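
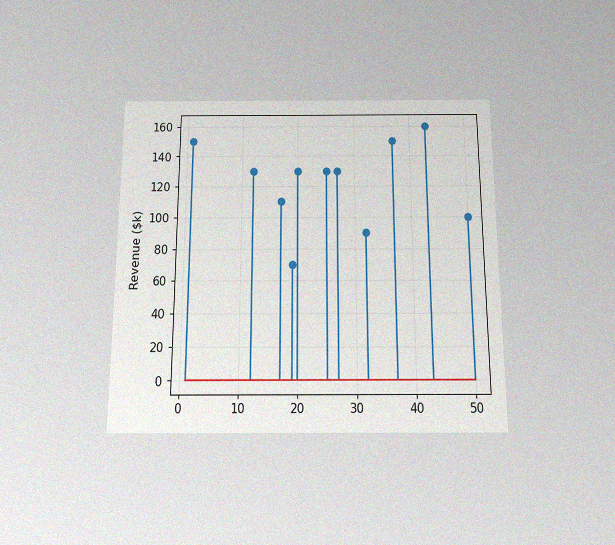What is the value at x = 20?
$130k

The chart is viewed slightly from below, with some photo noise. The stem at x=20 reaches $130k.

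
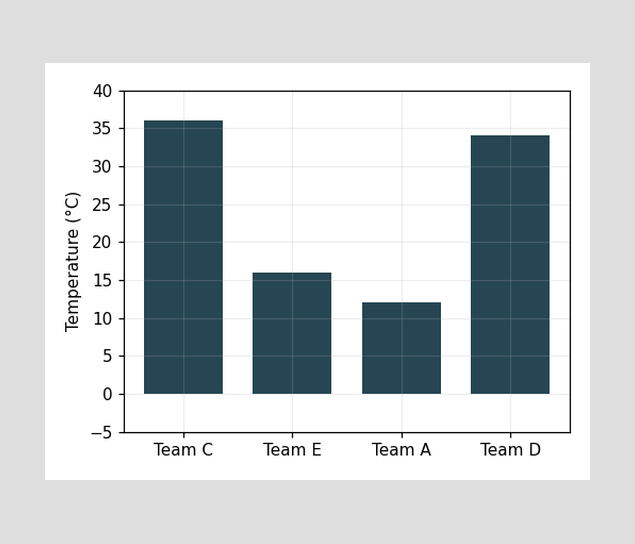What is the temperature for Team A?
12°C

Reading along the chart's y-axis, the Team A bar reaches 12°C.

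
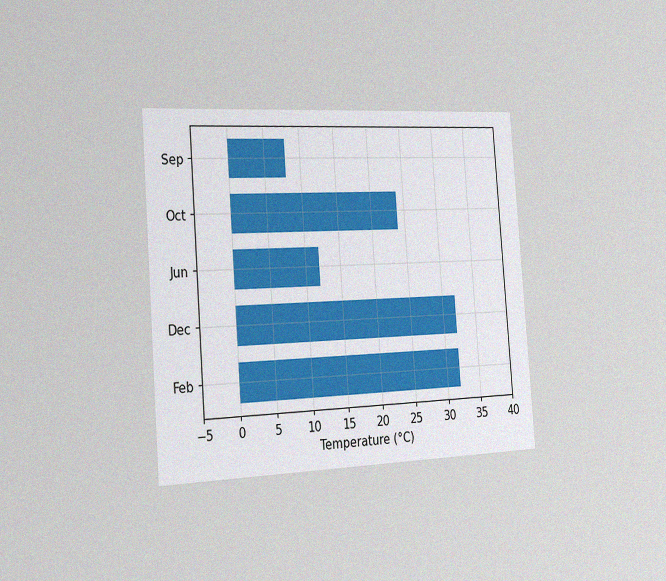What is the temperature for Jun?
The chart is tilted about 4° counter-clockwise and viewed slightly from the left, with some photo noise. Reading along the chart's x-axis, the Jun bar reaches 12°C.

12°C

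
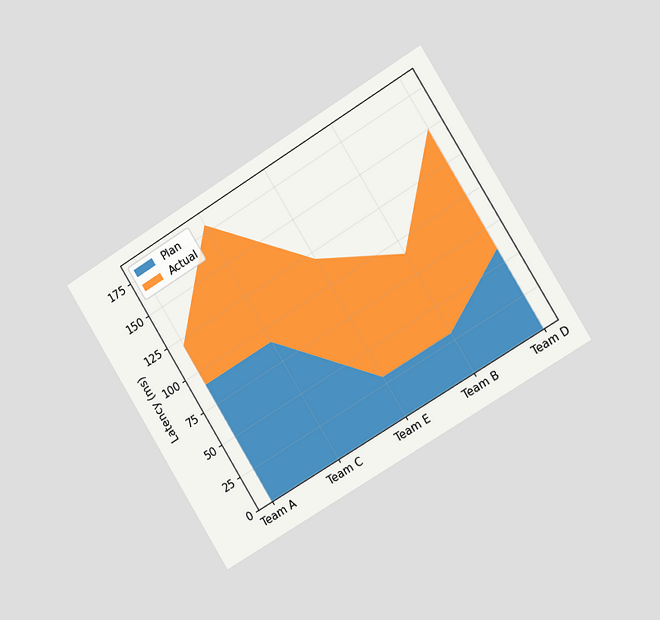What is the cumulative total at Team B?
90ms

The chart is tilted about 32° counter-clockwise and viewed slightly from the right. The stacked total at Team B reaches 90ms.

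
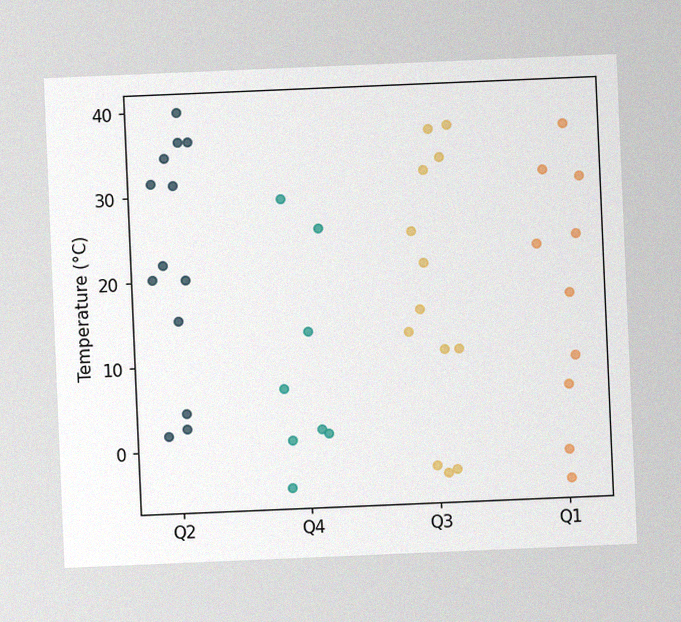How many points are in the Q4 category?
8

The chart is tilted about 2° counter-clockwise, with some photo noise. Counting the markers in the Q4 column gives 8.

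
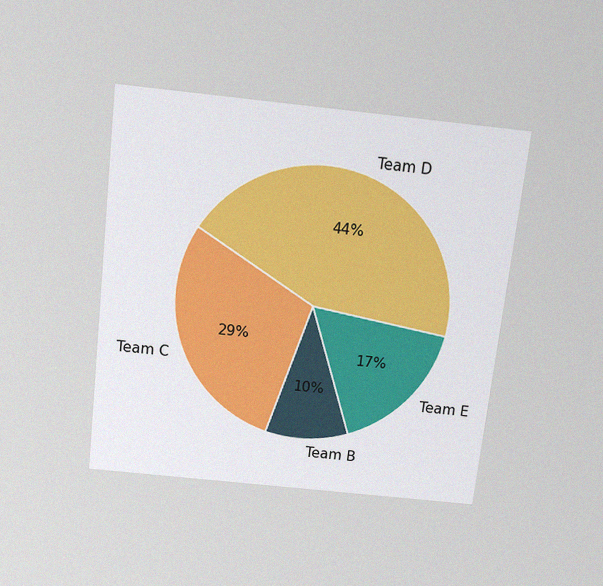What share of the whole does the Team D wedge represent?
44%

The chart is tilted about 6° clockwise and viewed slightly from above, with some photo noise. The Team D slice takes up 44% of the pie.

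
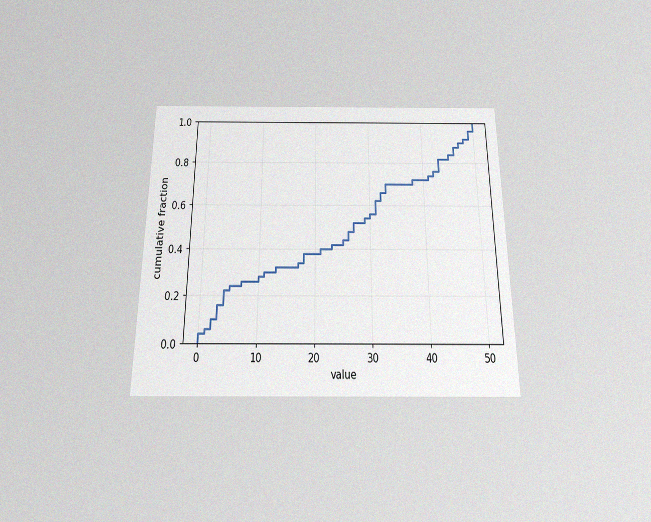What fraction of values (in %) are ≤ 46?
The chart is viewed slightly from below, with some photo noise. At x=46 the ECDF step is at 88%.

88%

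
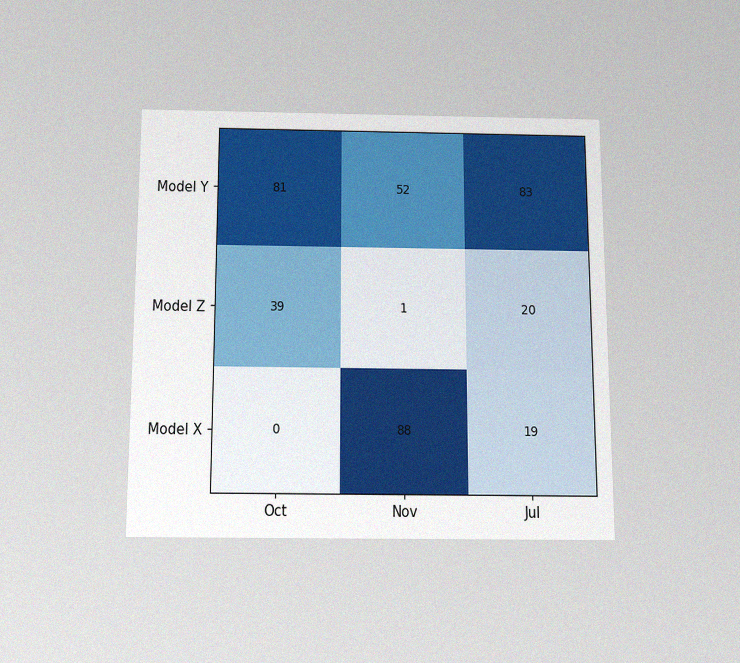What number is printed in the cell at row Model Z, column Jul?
The chart is viewed slightly from below, with some photo noise. The (Model Z, Jul) cell reads 20.

20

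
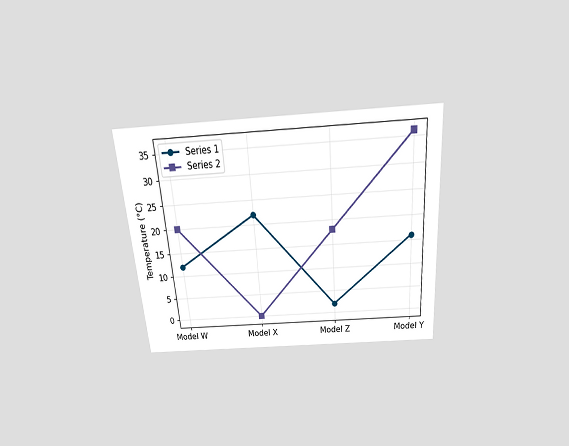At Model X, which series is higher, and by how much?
The chart is tilted about 4° counter-clockwise and viewed slightly from above. At Model X, Series 1 sits above the other line by 22°C.

Series 1, by 22°C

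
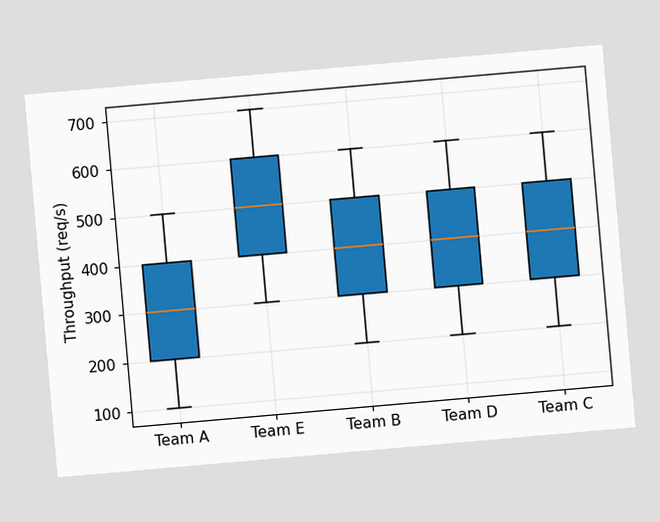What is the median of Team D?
The chart is tilted about 5° counter-clockwise. The median line in the Team D box sits at 400req/s.

400req/s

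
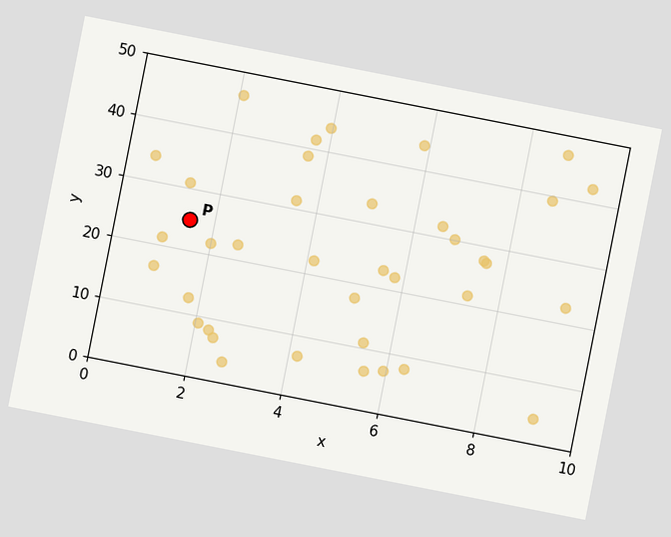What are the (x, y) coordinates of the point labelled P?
The chart is tilted about 11° clockwise. Following the gridlines from P to each axis, P sits at (1.5, 25).

(1.5, 25)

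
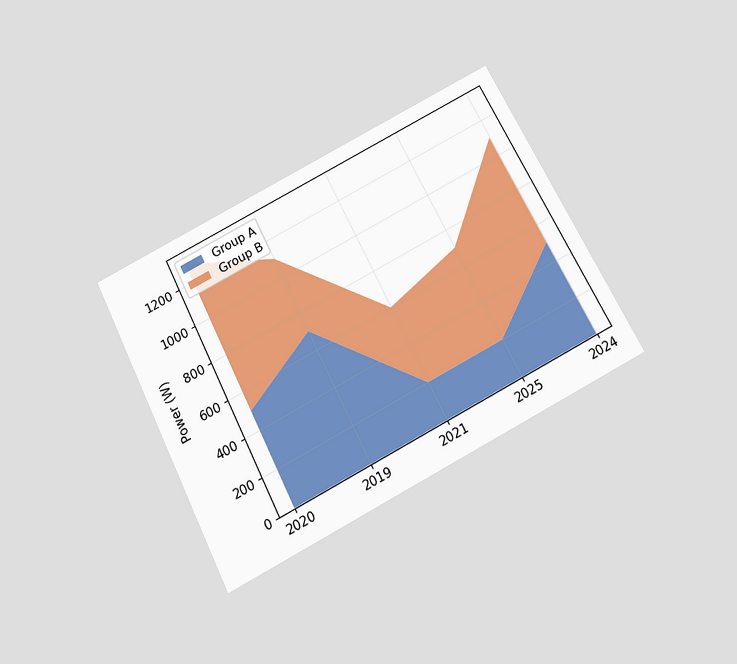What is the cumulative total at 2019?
1100W

The chart is tilted about 27° counter-clockwise and viewed slightly from below. The stacked total at 2019 reaches 1100W.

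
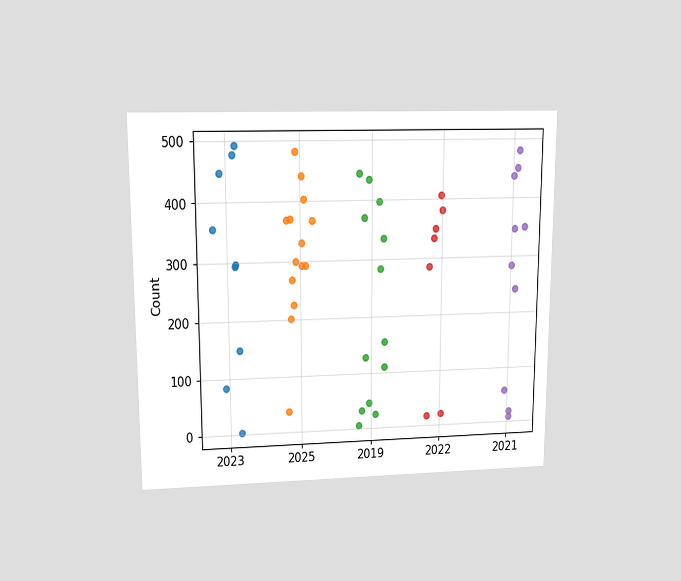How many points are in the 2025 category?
The chart is viewed at a slight angle. Counting the markers in the 2025 column gives 14.

14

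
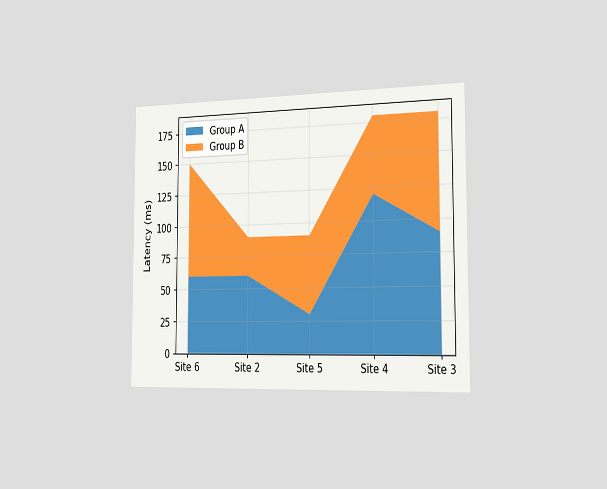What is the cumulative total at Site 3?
The chart is viewed slightly from the right. The stacked total at Site 3 reaches 180ms.

180ms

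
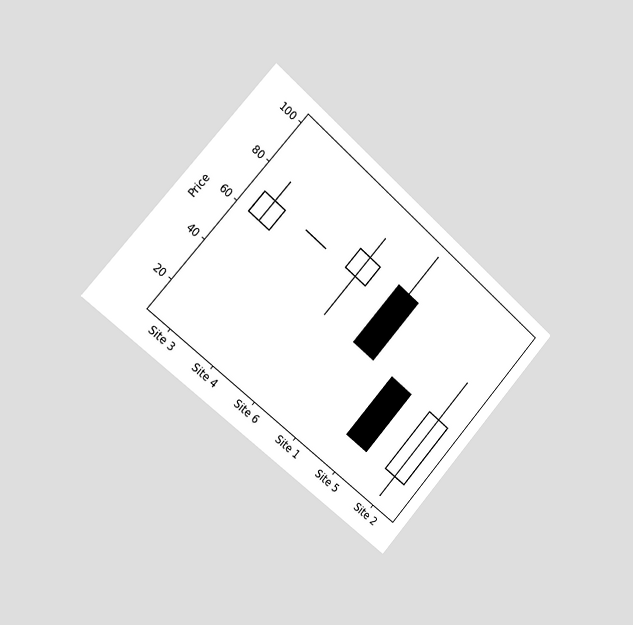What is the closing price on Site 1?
The chart is tilted about 42° clockwise and viewed slightly from the left. The Site 1 candle closes at 50.

50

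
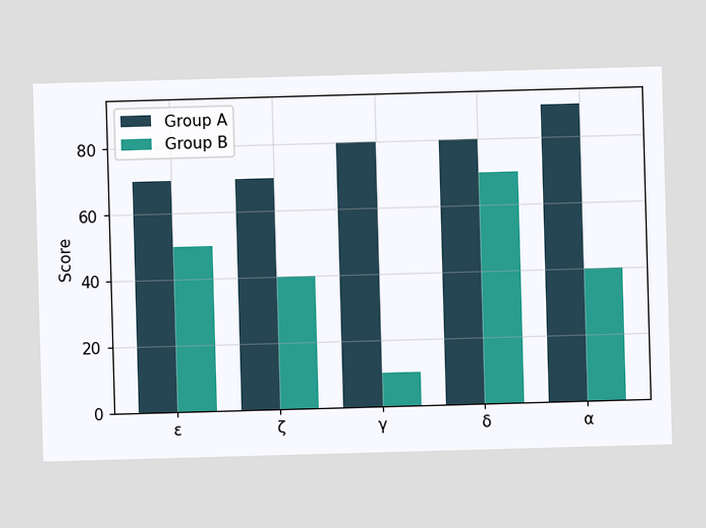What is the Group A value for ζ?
The Group A bar at ζ reaches 70 on the y-axis.

70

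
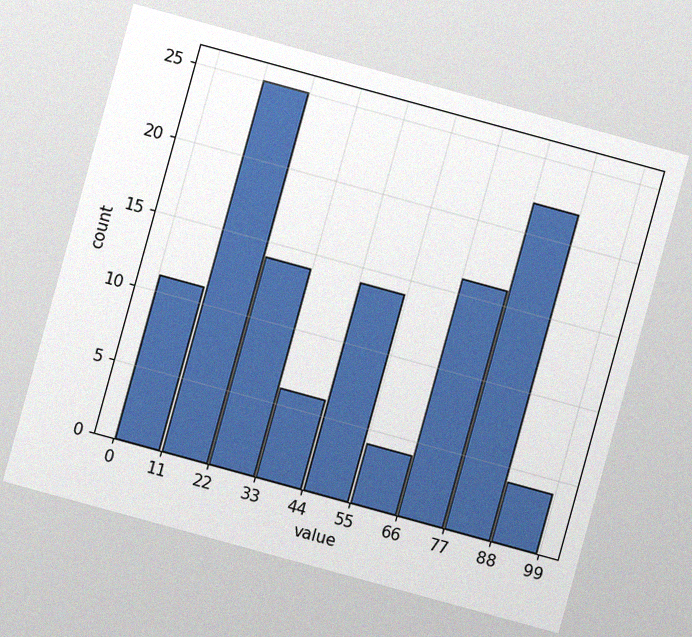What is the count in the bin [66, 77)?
The chart is tilted about 15° clockwise, with some photo noise. The [66, 77) bin has height 16.

16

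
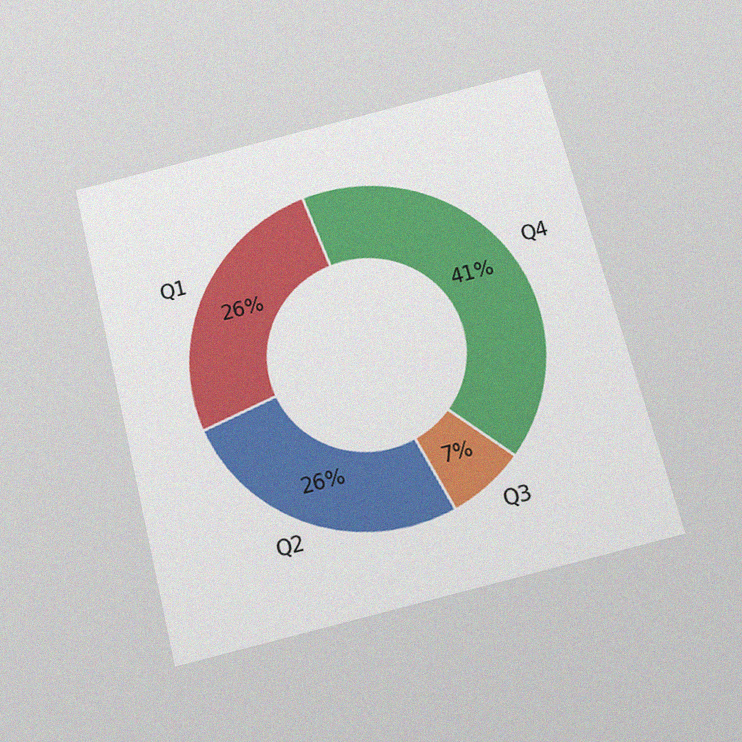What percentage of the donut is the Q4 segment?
The chart is tilted about 14° counter-clockwise and viewed slightly from below, with some photo noise. The Q4 segment takes up 41% of the ring.

41%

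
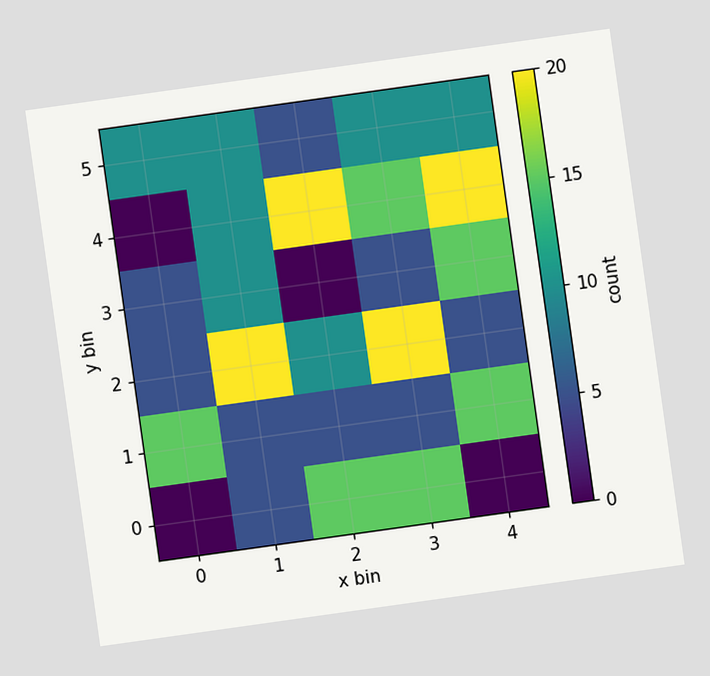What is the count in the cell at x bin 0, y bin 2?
5

The chart is tilted about 8° counter-clockwise. Matching the cell (0, 2) against the colorbar gives 5.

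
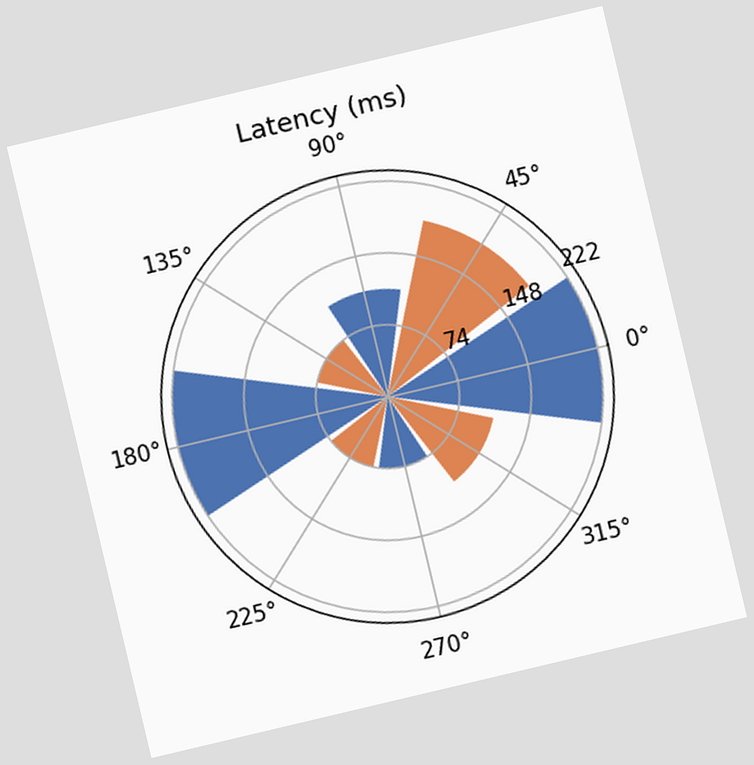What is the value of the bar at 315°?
111ms

The chart is tilted about 13° counter-clockwise. The bar at 315° reaches 111ms on the radial axis.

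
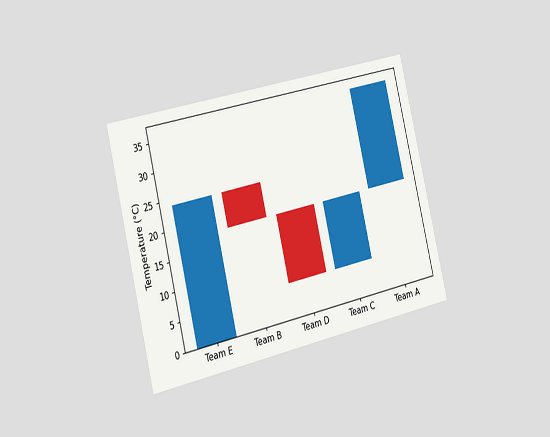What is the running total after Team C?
The chart is tilted about 13° counter-clockwise and viewed slightly from the left. After Team C the running total reaches 18°C.

18°C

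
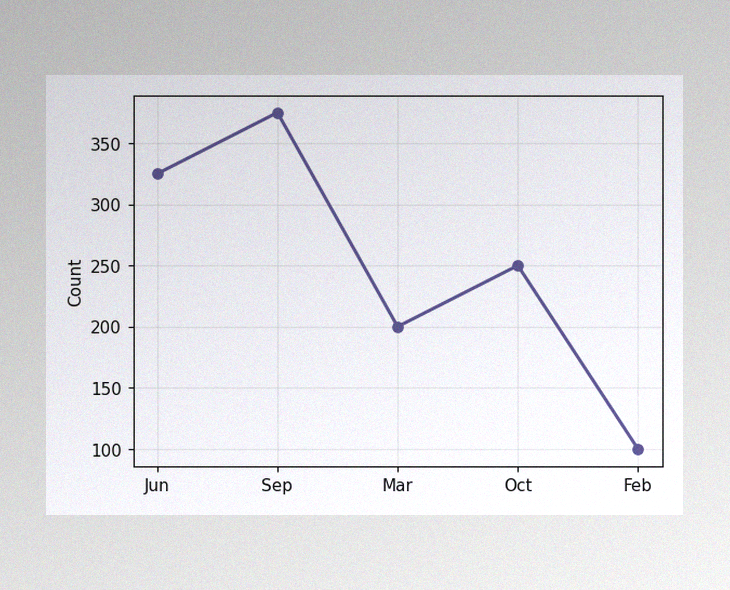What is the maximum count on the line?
The image has some photo noise and uneven lighting. The highest point is at Sep, and reading across to the y-axis gives 375.

375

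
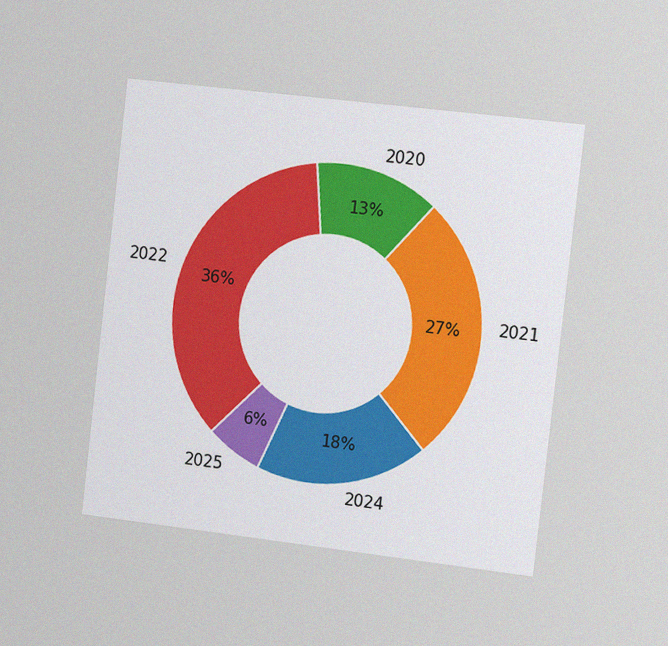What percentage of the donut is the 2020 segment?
13%

The chart is tilted about 7° clockwise and viewed slightly from the right, with some photo noise. The 2020 segment takes up 13% of the ring.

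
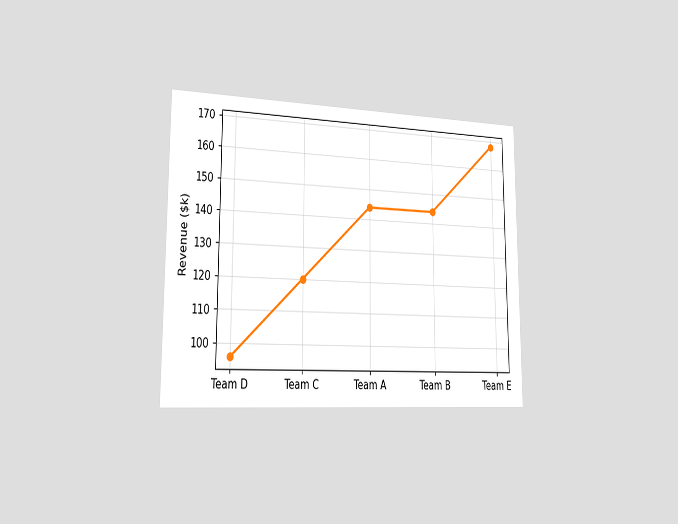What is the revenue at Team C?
The chart is viewed slightly from the left. At Team C, the line is at $120k.

$120k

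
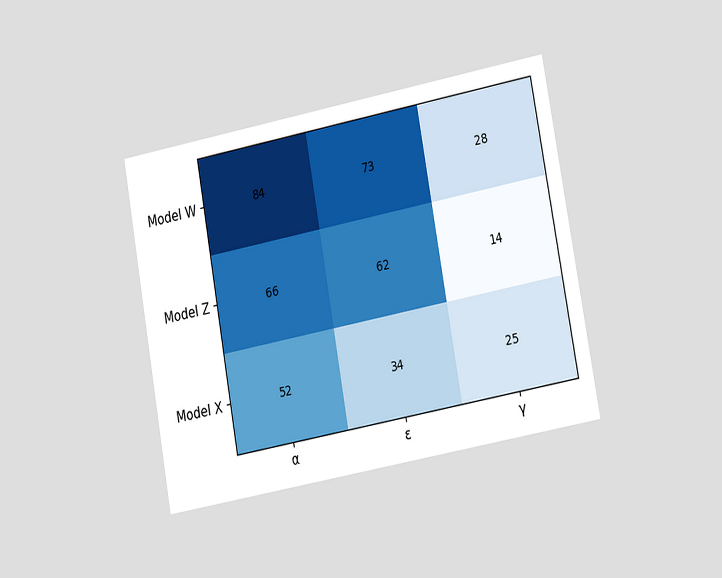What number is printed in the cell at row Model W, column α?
The chart is tilted about 10° counter-clockwise and viewed slightly from the right. The (Model W, α) cell reads 84.

84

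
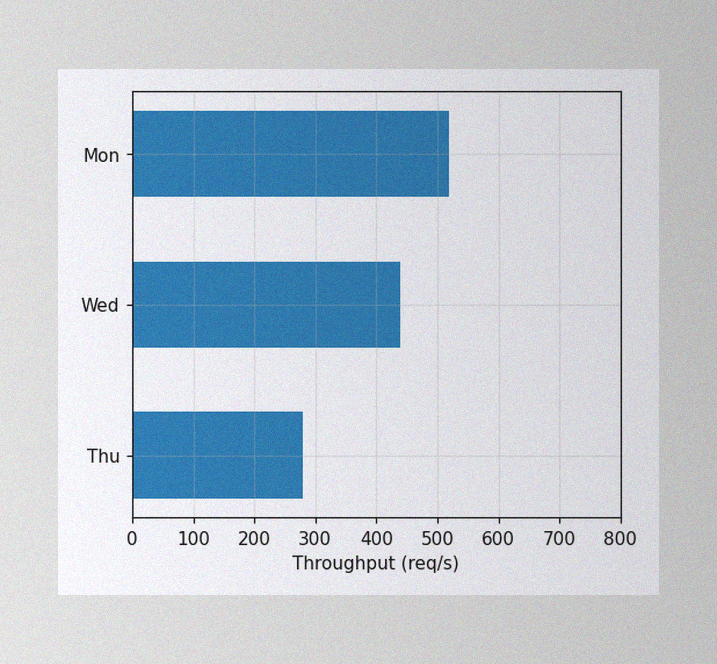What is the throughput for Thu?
The image has some photo noise and uneven lighting. Reading along the chart's x-axis, the Thu bar reaches 280req/s.

280req/s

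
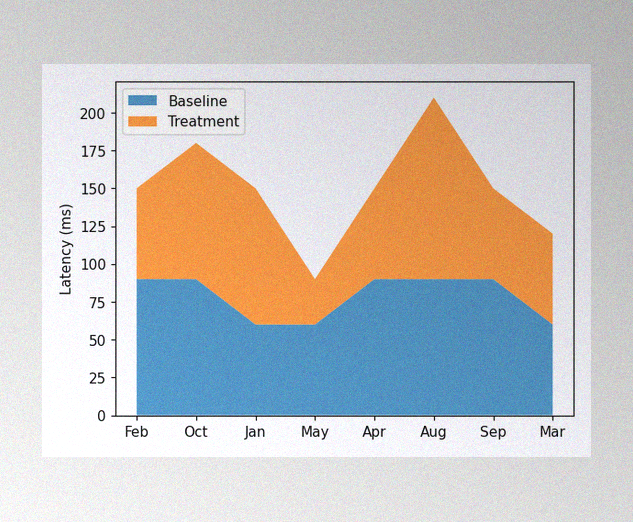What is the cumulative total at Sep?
150ms

The image has some photo noise and uneven lighting. The stacked total at Sep reaches 150ms.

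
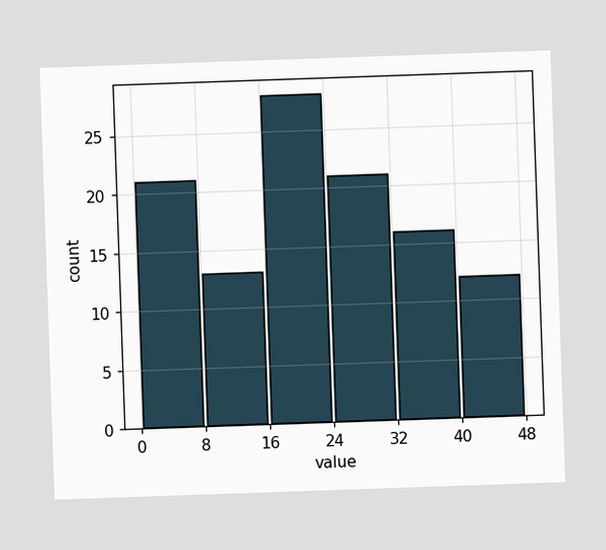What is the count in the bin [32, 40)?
16

The [32, 40) bin has height 16.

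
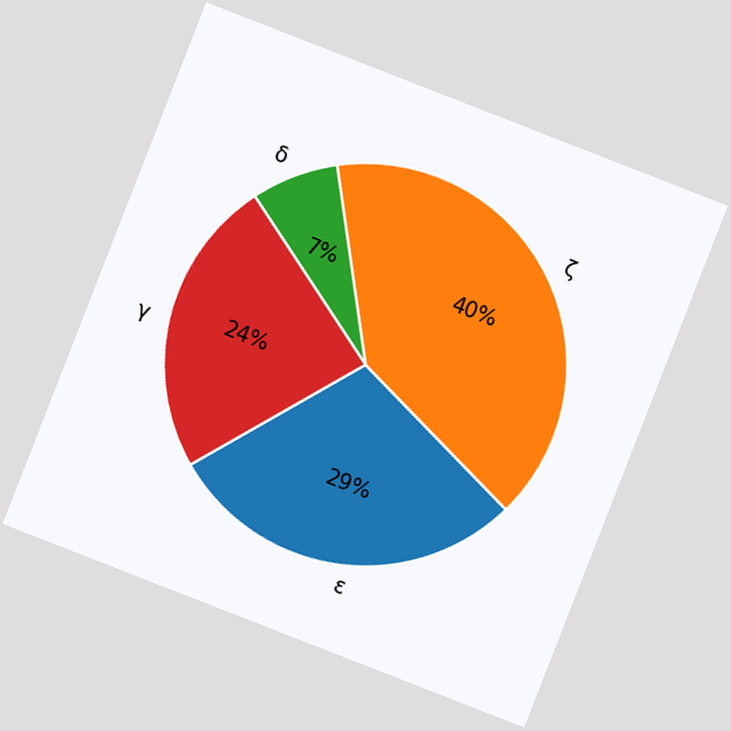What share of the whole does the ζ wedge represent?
The chart is tilted about 21° clockwise. The ζ slice takes up 40% of the pie.

40%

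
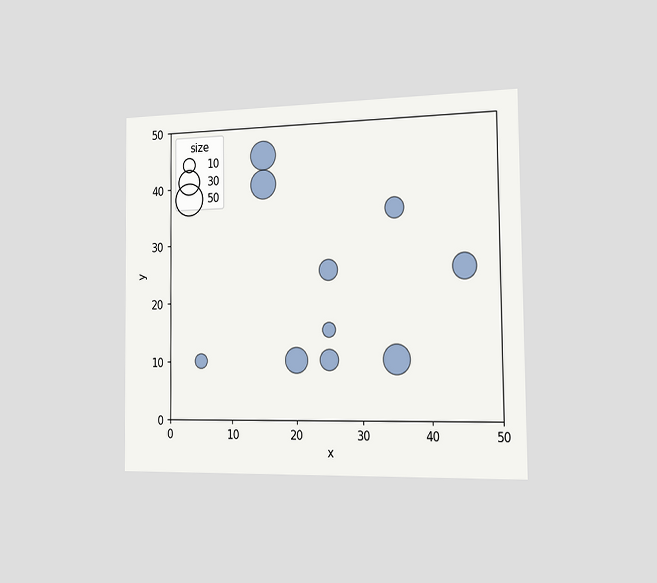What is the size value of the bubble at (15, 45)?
40

The chart is viewed slightly from the right. Matching the bubble at (15, 45) against the size legend gives 40.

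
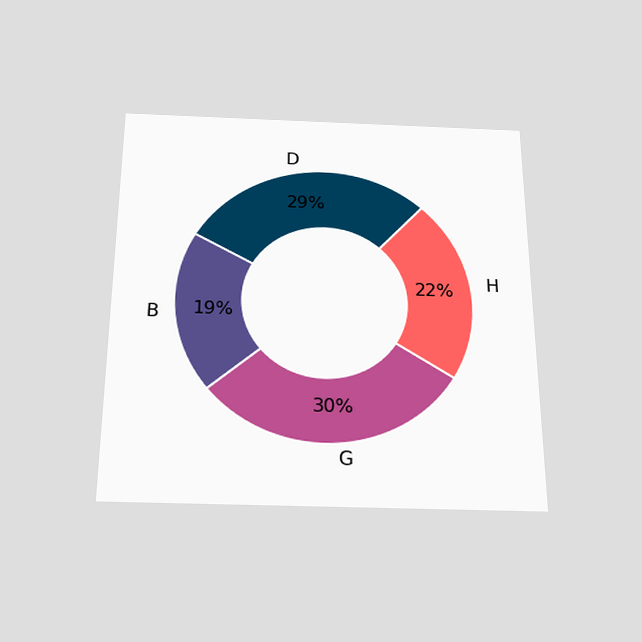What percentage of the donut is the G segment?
The chart is viewed slightly from below. The G segment takes up 30% of the ring.

30%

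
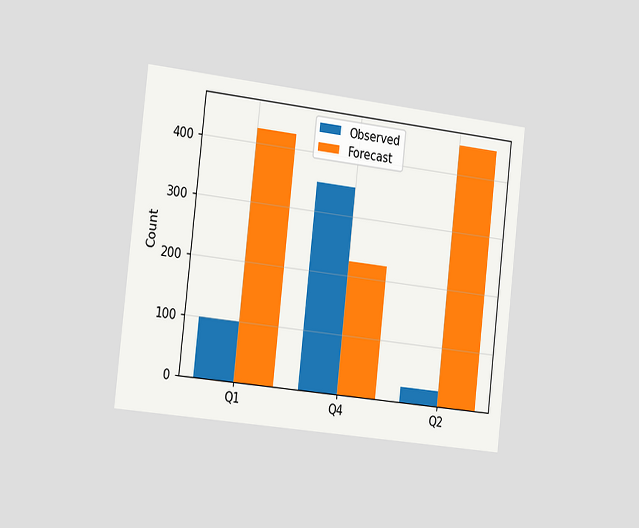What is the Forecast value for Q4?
The chart is tilted about 6° clockwise and viewed slightly from the left. The Forecast bar at Q4 reaches 225 on the y-axis.

225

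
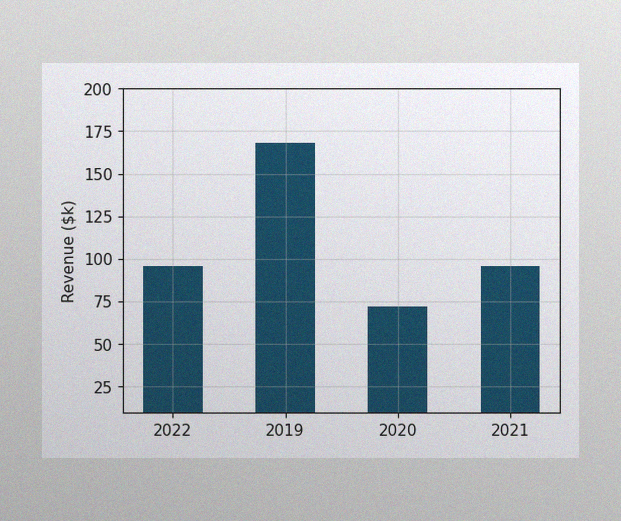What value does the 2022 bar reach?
$96k

The image has some photo noise and uneven lighting. Reading along the chart's y-axis, the 2022 bar reaches $96k.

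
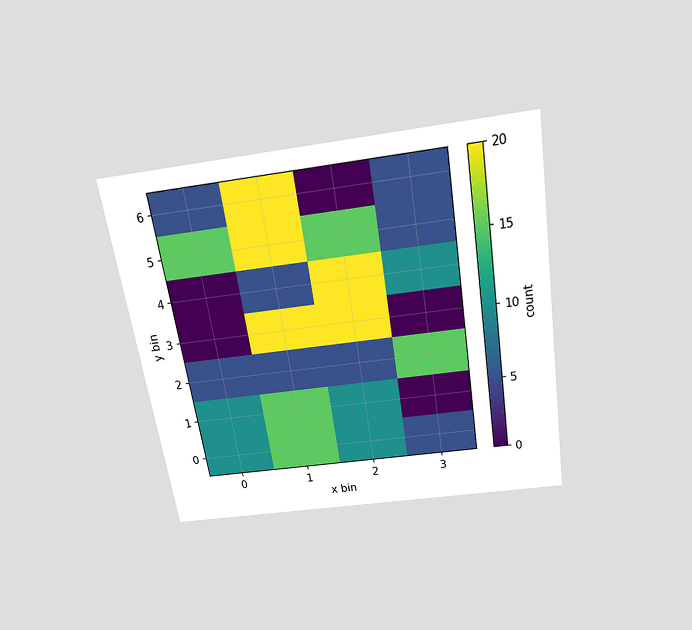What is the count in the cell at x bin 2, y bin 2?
5

The chart is tilted about 9° counter-clockwise and viewed slightly from above. Matching the cell (2, 2) against the colorbar gives 5.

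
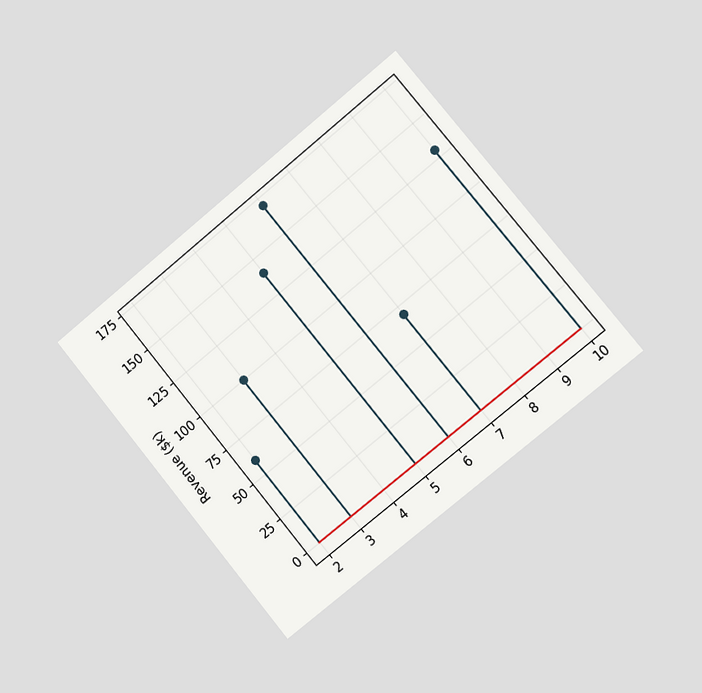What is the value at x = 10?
The chart is tilted about 39° counter-clockwise and viewed slightly from the right. The stem at x=10 reaches $130k.

$130k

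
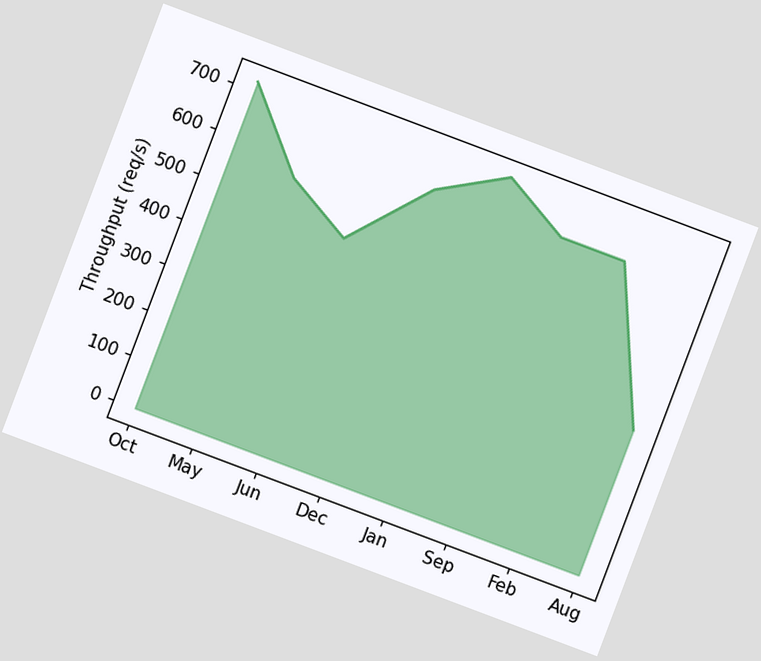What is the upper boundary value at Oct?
The chart is tilted about 21° clockwise. At Oct the upper boundary is at 720req/s.

720req/s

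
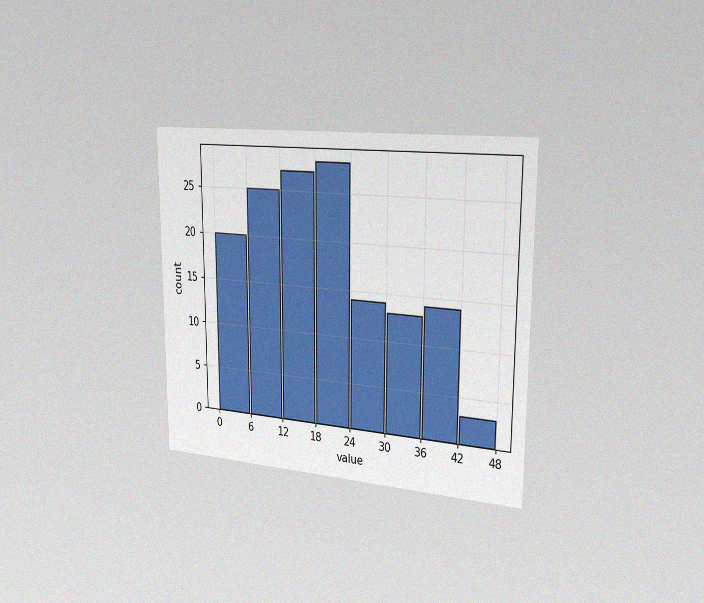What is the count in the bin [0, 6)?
The chart is viewed slightly from the right, with some photo noise. The [0, 6) bin has height 20.

20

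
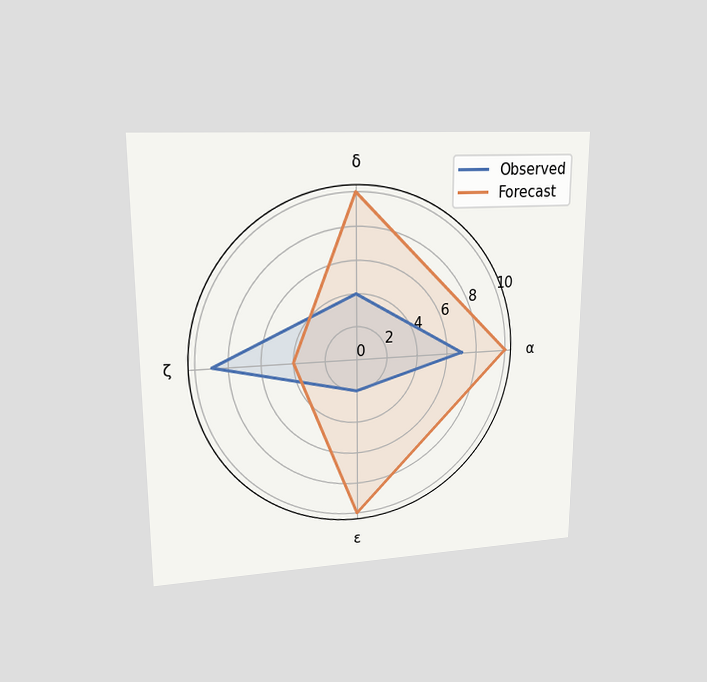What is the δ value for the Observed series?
The chart is viewed at a slight angle. On the δ axis, Observed reaches 4.

4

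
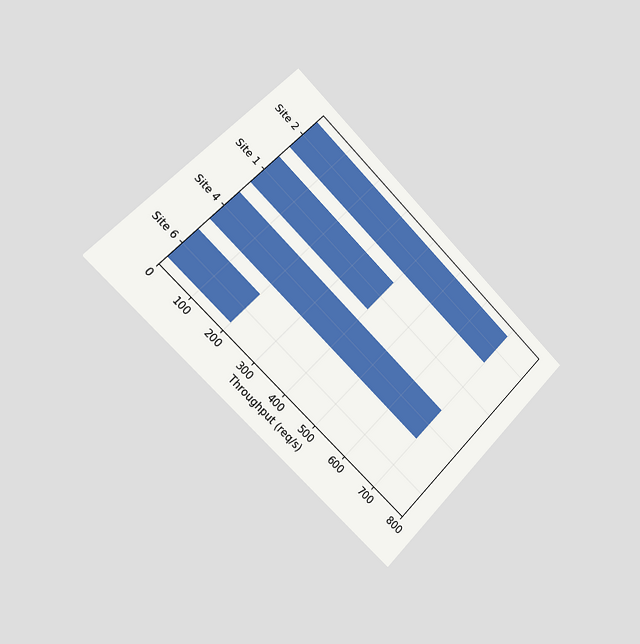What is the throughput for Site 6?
The chart is tilted about 45° clockwise and viewed slightly from the left. Reading along the chart's x-axis, the Site 6 bar reaches 200req/s.

200req/s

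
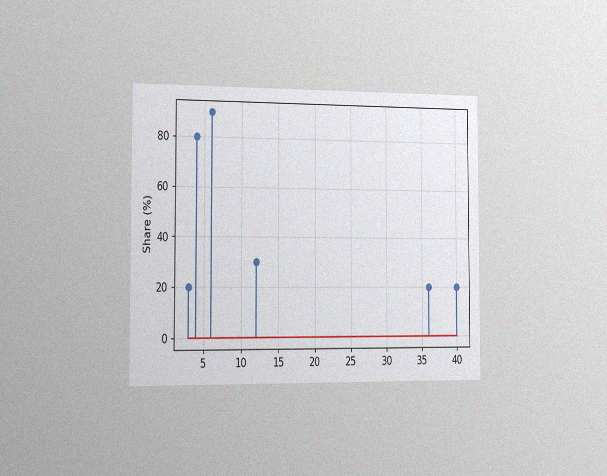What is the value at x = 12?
The chart is viewed slightly from the left, with some photo noise. The stem at x=12 reaches 30%.

30%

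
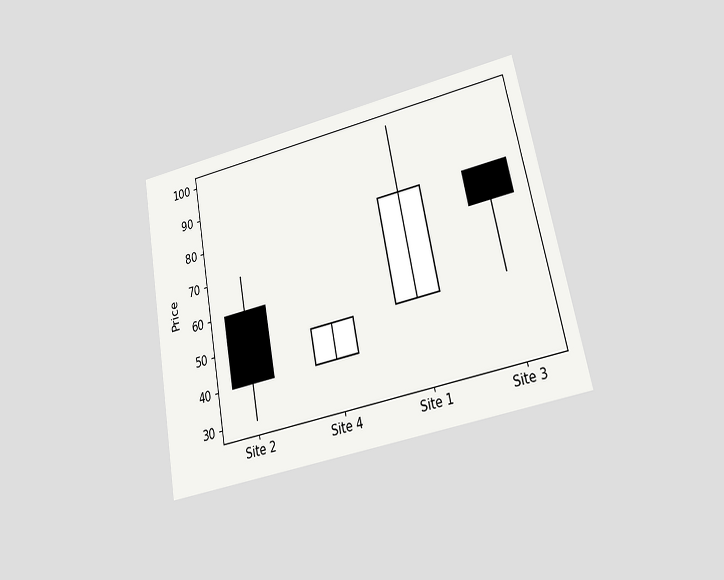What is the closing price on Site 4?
The chart is tilted about 11° counter-clockwise and viewed at a slight angle. The Site 4 candle closes at 50.

50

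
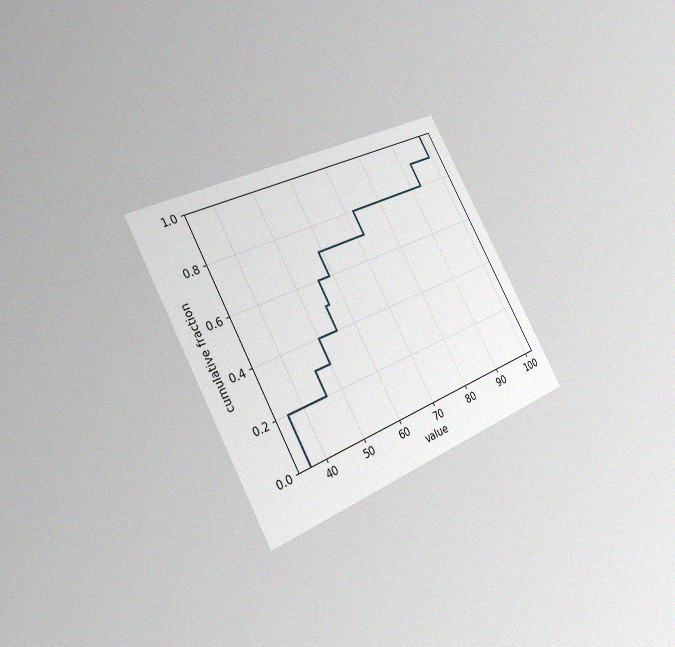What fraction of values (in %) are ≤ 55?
50%

The chart is tilted about 28° counter-clockwise and viewed slightly from the left, with some photo noise. At x=55 the ECDF step is at 50%.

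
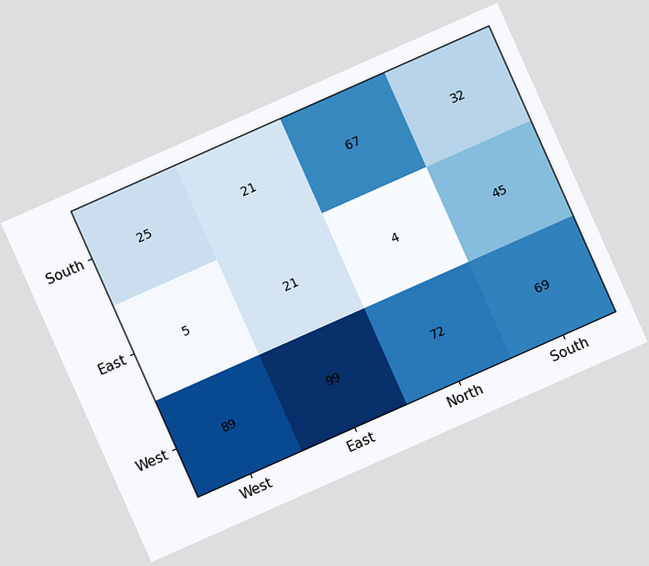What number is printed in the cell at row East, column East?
The chart is tilted about 24° counter-clockwise. The (East, East) cell reads 21.

21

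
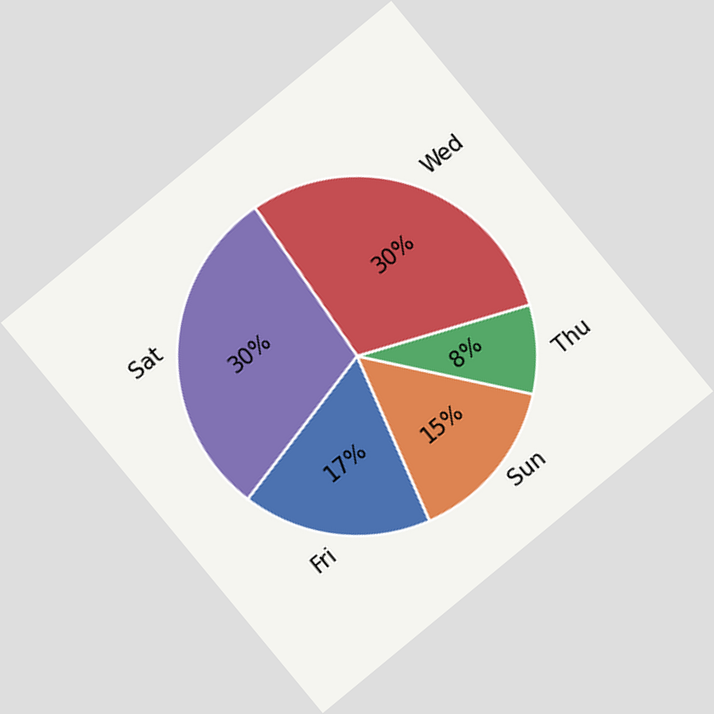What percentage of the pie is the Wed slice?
The chart is tilted about 40° counter-clockwise. The Wed slice takes up 30% of the pie.

30%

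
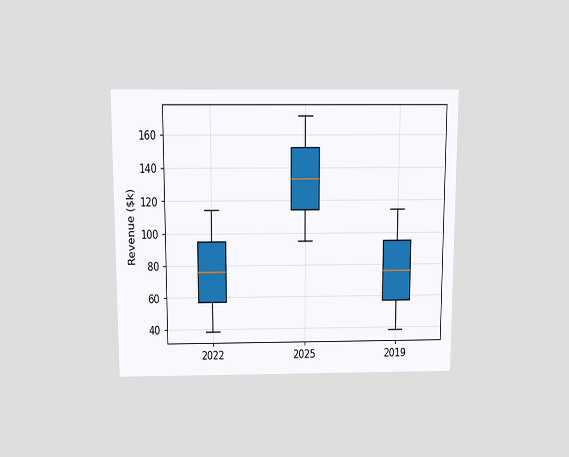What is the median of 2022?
The chart is viewed slightly from above. The median line in the 2022 box sits at $76k.

$76k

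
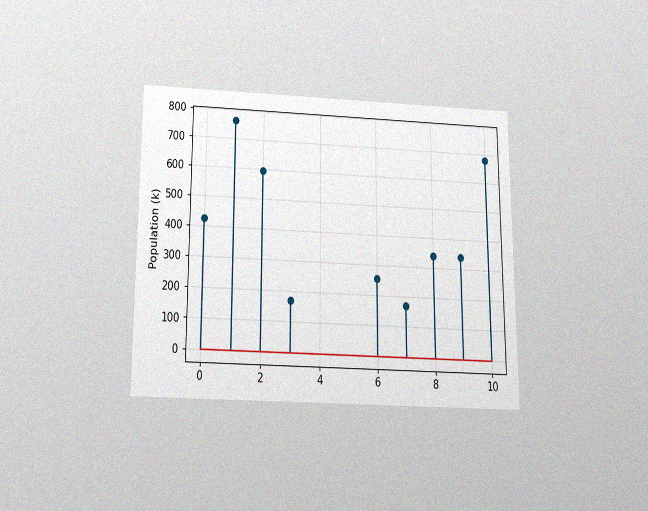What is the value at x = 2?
The chart is viewed slightly from below, with some photo noise. The stem at x=2 reaches 595k.

595k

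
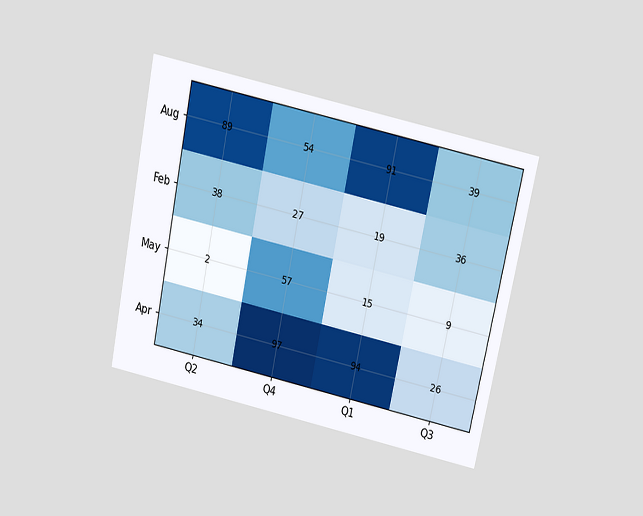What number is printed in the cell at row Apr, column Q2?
The chart is tilted about 12° clockwise and viewed slightly from above. The (Apr, Q2) cell reads 34.

34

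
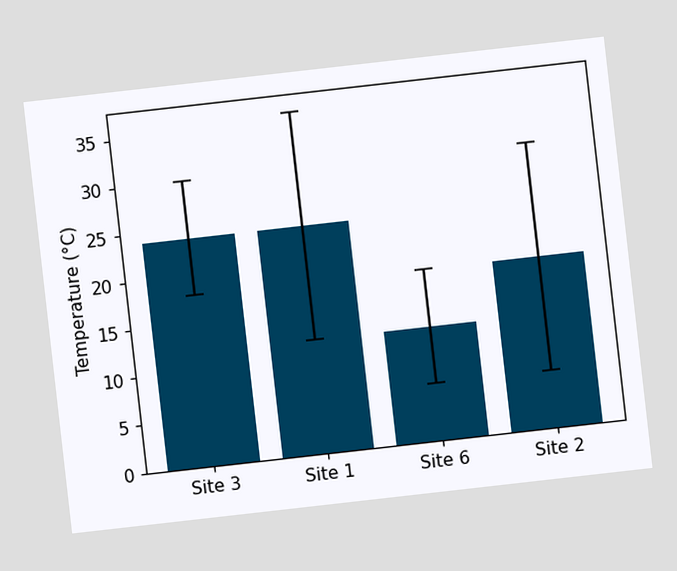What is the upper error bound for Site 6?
18°C

The chart is tilted about 6° counter-clockwise. The Site 6 bar's upper whisker reaches 18°C.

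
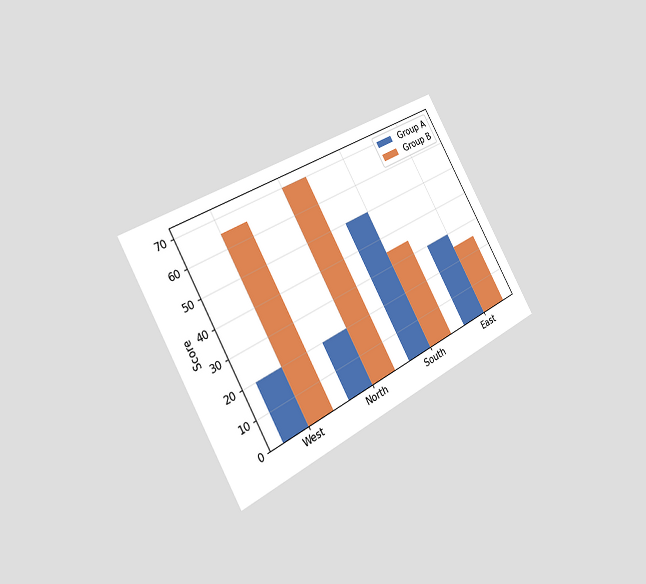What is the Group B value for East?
25

The chart is tilted about 29° counter-clockwise and viewed slightly from the left. The Group B bar at East reaches 25 on the y-axis.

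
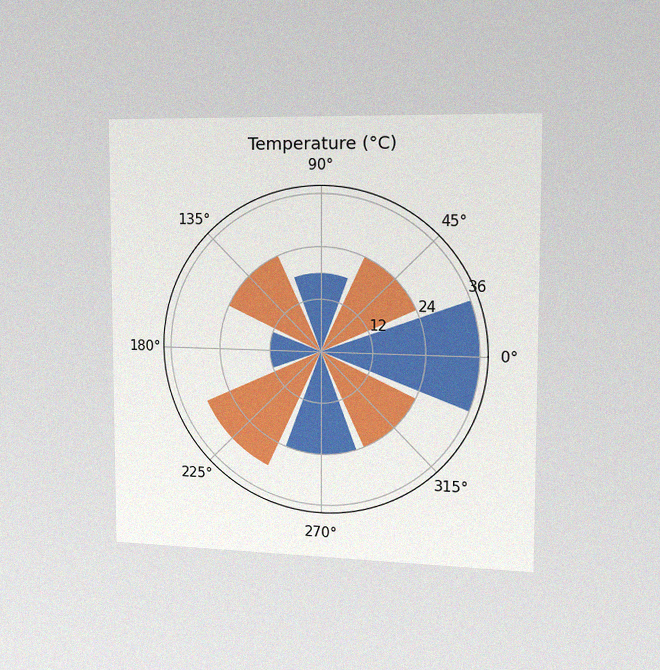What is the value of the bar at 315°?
The chart is viewed slightly from the right, with some photo noise. The bar at 315° reaches 24°C on the radial axis.

24°C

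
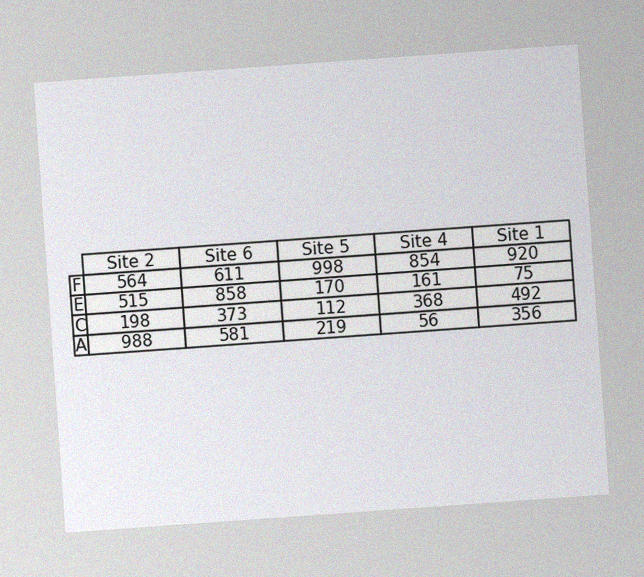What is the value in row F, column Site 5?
998

The chart is tilted about 4° counter-clockwise, with some photo noise. The (F, Site 5) cell reads 998.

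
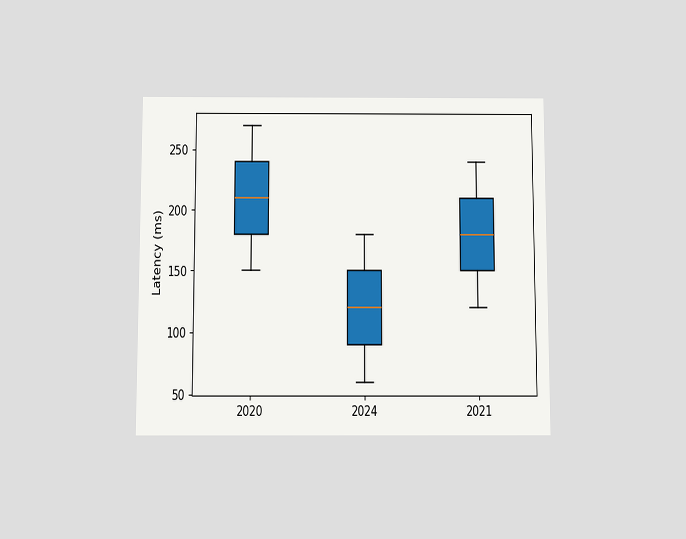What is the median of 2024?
The chart is viewed slightly from below. The median line in the 2024 box sits at 120ms.

120ms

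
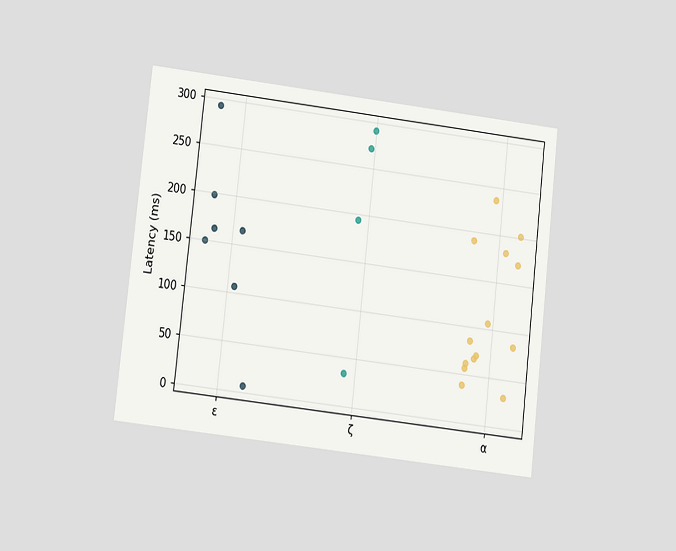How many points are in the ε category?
7

The chart is tilted about 6° clockwise and viewed at a slight angle. Counting the markers in the ε column gives 7.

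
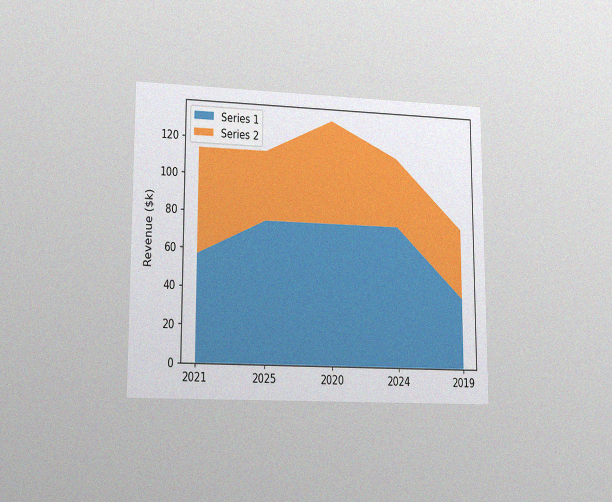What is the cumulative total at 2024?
$114k

The chart is viewed at a slight angle, with some photo noise. The stacked total at 2024 reaches $114k.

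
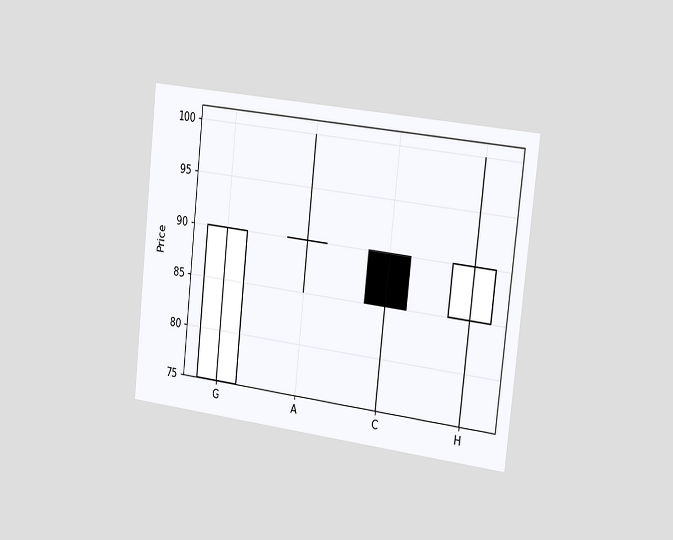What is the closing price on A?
90

The chart is tilted about 6° clockwise and viewed slightly from the right. The A candle closes at 90.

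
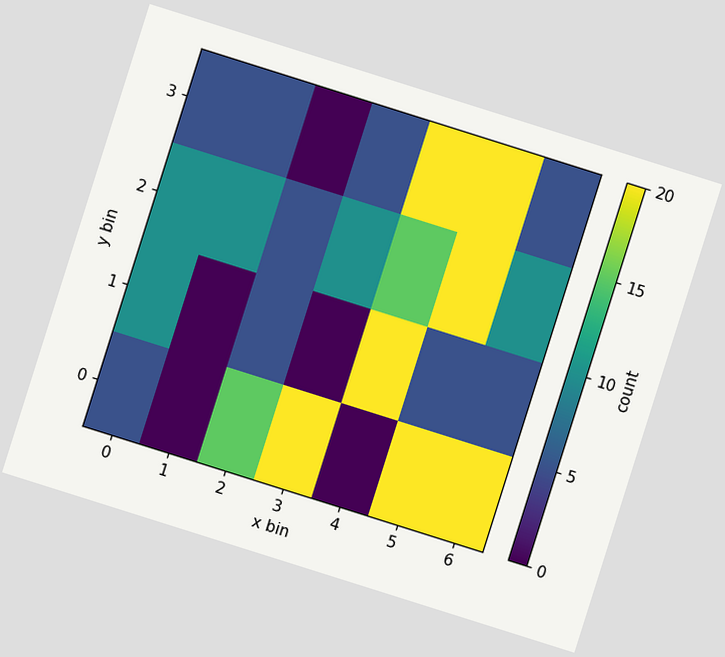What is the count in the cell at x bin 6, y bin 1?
5

The chart is tilted about 18° clockwise. Matching the cell (6, 1) against the colorbar gives 5.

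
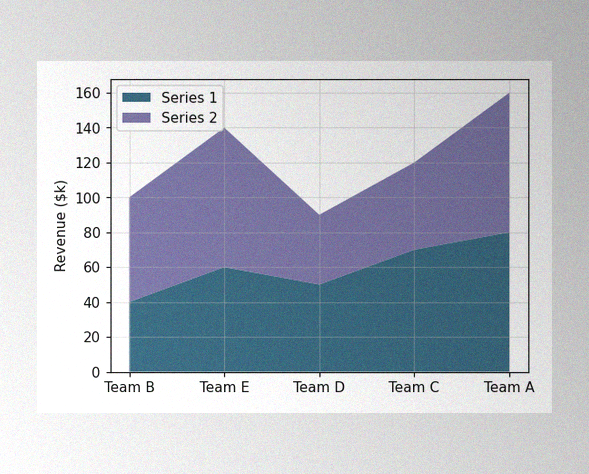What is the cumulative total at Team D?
$90k

The image has some photo noise and uneven lighting. The stacked total at Team D reaches $90k.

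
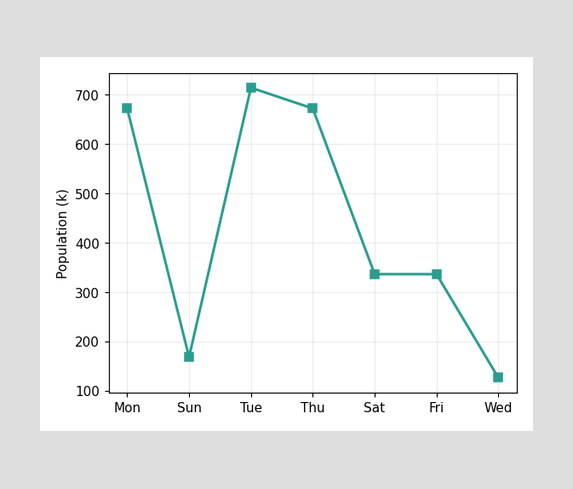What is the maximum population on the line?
714k

The highest point is at Tue, and reading across to the y-axis gives 714k.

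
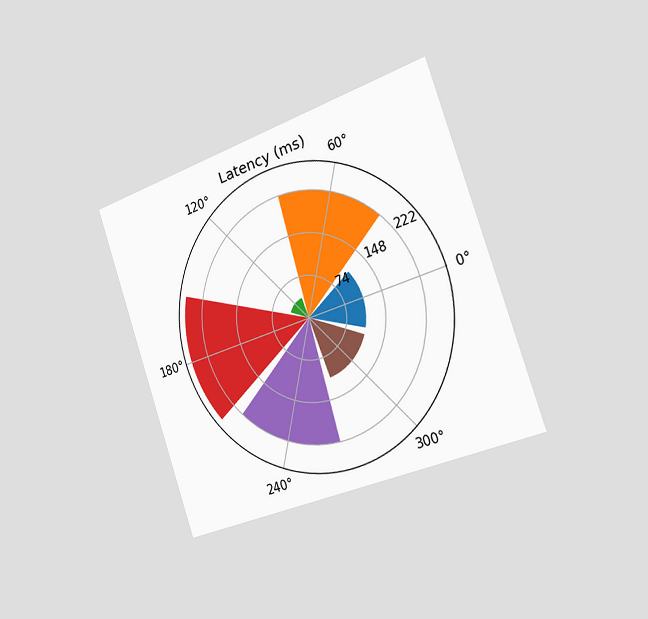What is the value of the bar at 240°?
The chart is tilted about 19° counter-clockwise and viewed slightly from the right. The bar at 240° reaches 222ms on the radial axis.

222ms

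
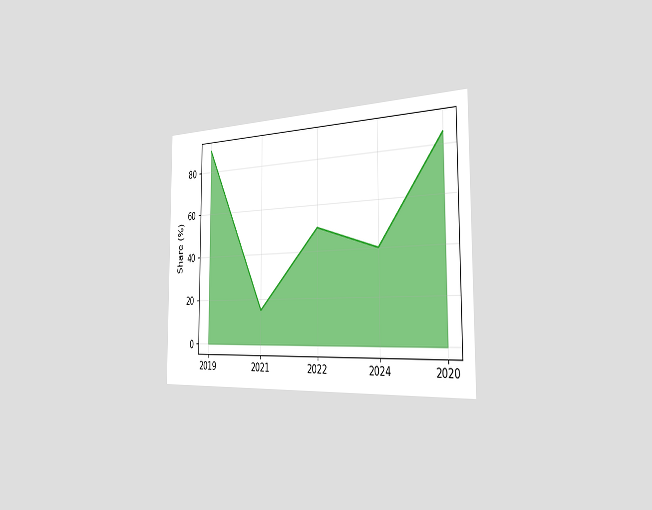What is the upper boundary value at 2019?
90%

The chart is viewed slightly from the right. At 2019 the upper boundary is at 90%.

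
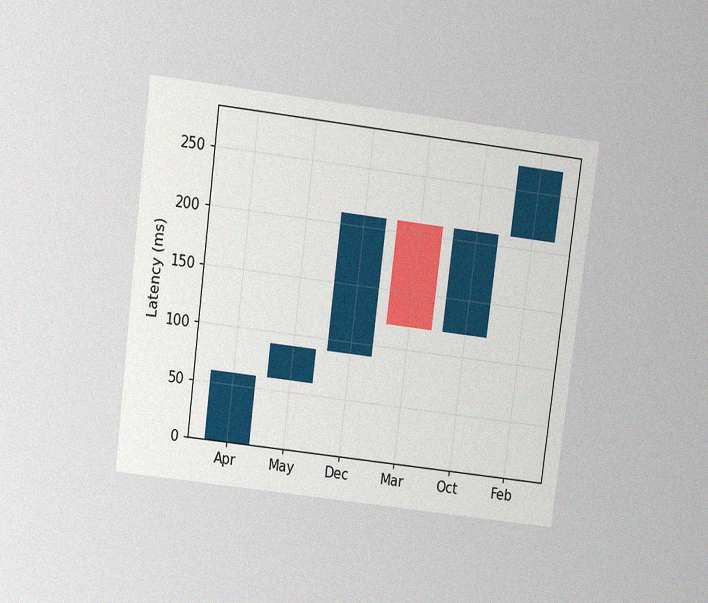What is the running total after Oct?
The chart is tilted about 7° clockwise and viewed slightly from above, with some photo noise. After Oct the running total reaches 210ms.

210ms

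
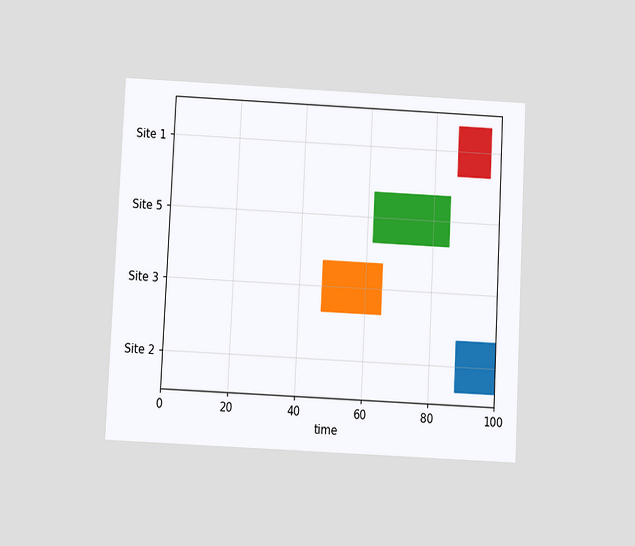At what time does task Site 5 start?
The chart is tilted about 3° clockwise and viewed slightly from below. The Site 5 bar begins at t=62.

62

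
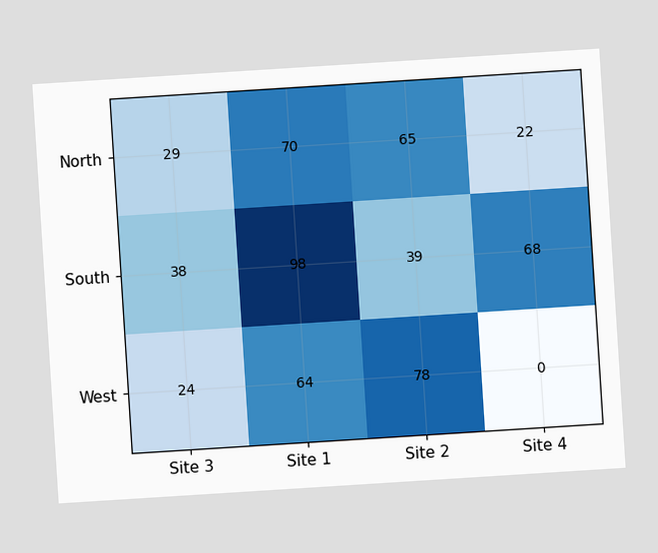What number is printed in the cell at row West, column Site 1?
The chart is tilted about 4° counter-clockwise. The (West, Site 1) cell reads 64.

64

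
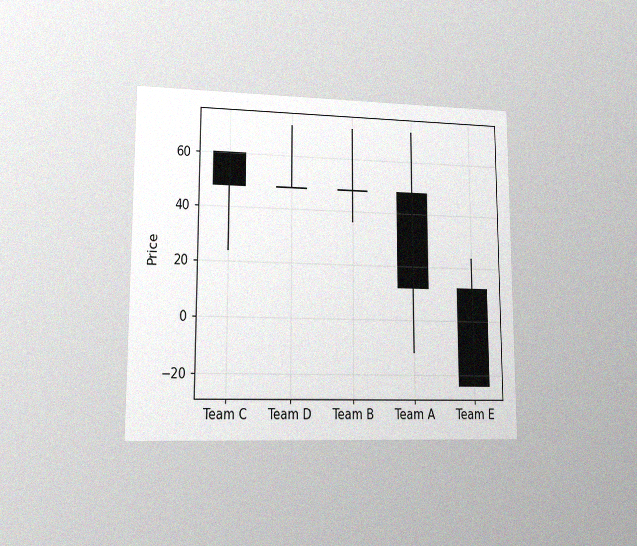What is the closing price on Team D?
The chart is viewed at a slight angle, with some photo noise. The Team D candle closes at 48.

48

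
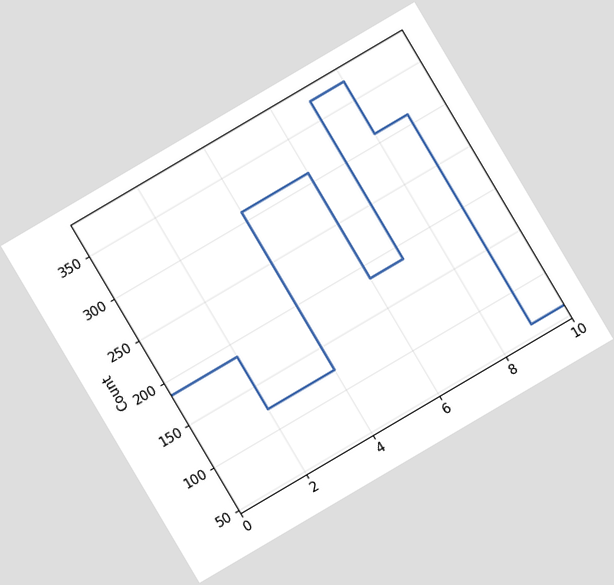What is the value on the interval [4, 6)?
The chart is tilted about 31° counter-clockwise. On [4, 6) the step sits at 310.

310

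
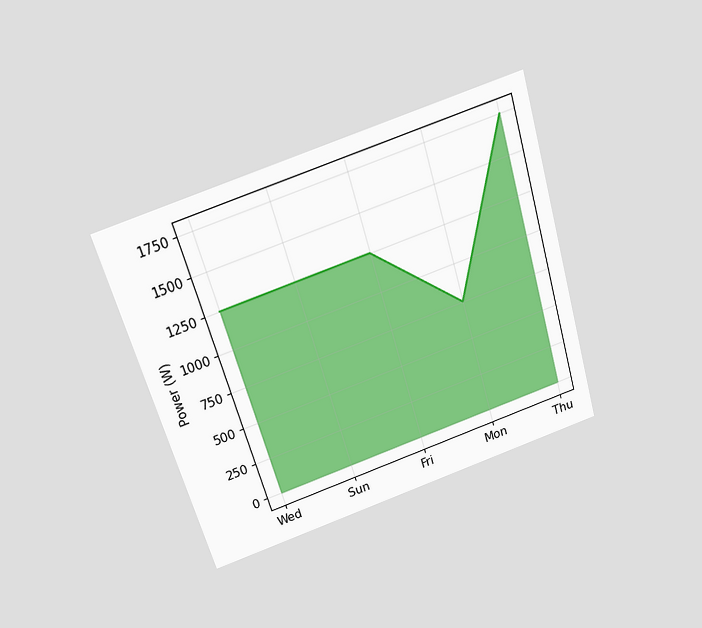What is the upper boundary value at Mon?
The chart is tilted about 17° counter-clockwise and viewed slightly from above. At Mon the upper boundary is at 750W.

750W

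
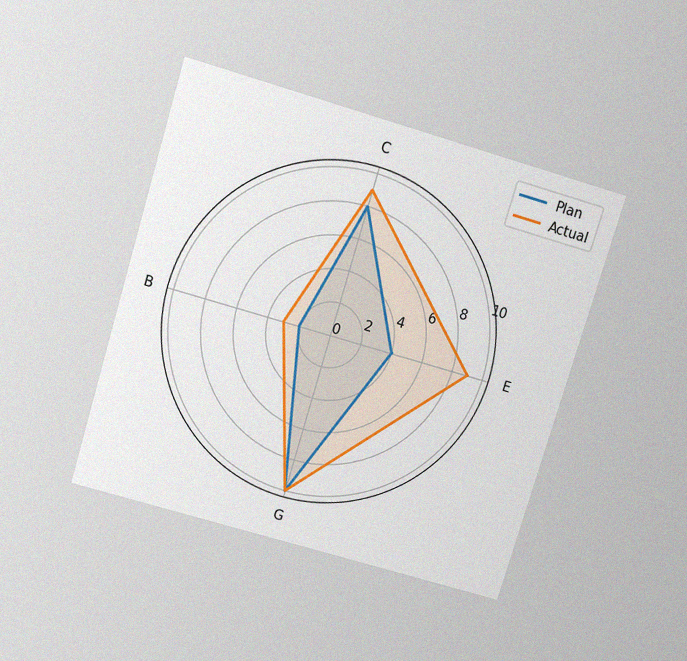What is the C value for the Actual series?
The chart is tilted about 17° clockwise and viewed slightly from above, with some photo noise. On the C axis, Actual reaches 9.

9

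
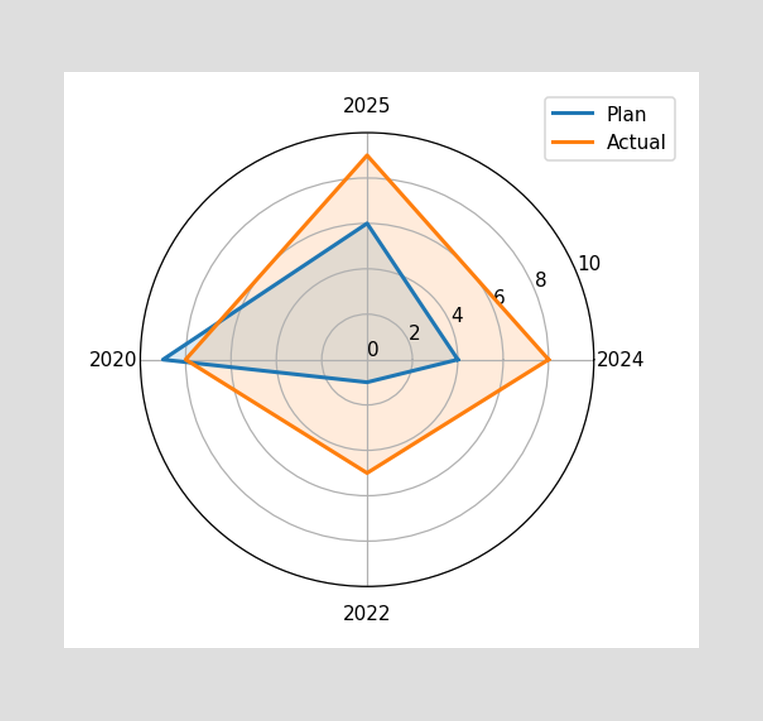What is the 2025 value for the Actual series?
9

On the 2025 axis, Actual reaches 9.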